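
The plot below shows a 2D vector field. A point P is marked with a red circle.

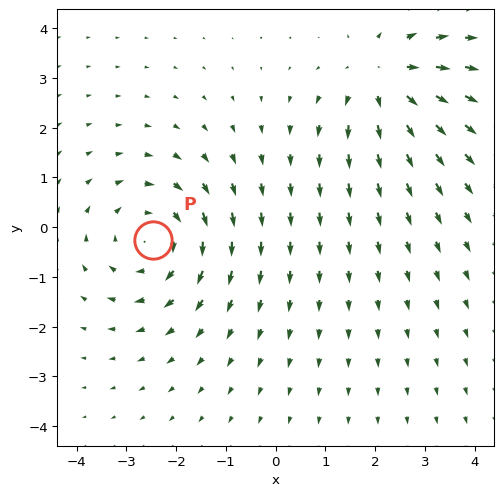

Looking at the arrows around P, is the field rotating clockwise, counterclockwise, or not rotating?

clockwise

Near P at (-2.5, -0.3) the arrows circulate clockwise. The curl (z-component) there is about -4; negative curl means clockwise rotation.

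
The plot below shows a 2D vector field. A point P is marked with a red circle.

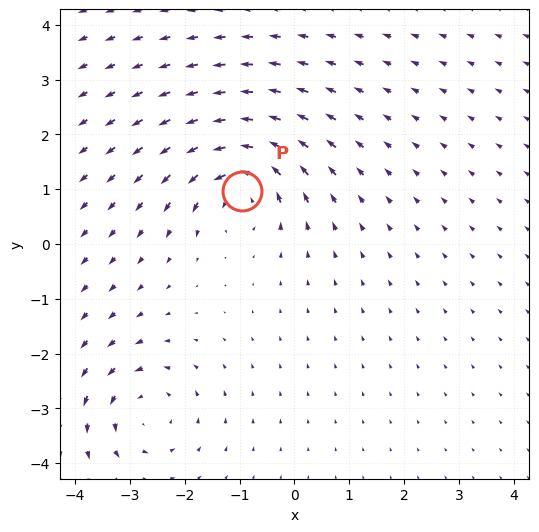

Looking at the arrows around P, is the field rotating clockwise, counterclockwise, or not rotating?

counterclockwise

Near P at (-1.0, 1.0) the arrows circulate counterclockwise. The curl (z-component) there is about +6; positive curl means counterclockwise rotation.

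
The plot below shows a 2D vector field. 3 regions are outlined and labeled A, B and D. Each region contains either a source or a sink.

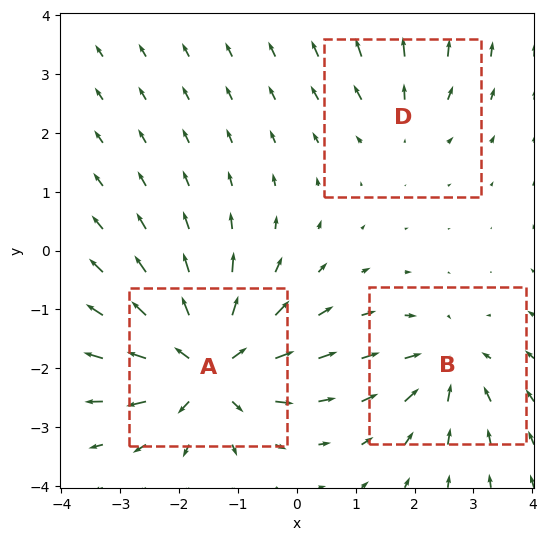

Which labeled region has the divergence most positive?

A

Divergence at each region's feature centre — A: about +6, B: about -4, D: about +2. Region A is most positive.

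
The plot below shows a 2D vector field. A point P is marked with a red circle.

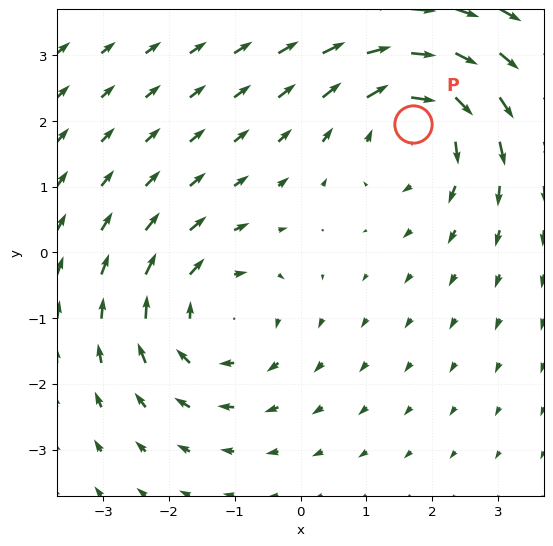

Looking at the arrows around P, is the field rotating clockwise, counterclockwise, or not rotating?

clockwise

Near P at (1.7, 2.0) the arrows circulate clockwise. The curl (z-component) there is about -4; negative curl means clockwise rotation.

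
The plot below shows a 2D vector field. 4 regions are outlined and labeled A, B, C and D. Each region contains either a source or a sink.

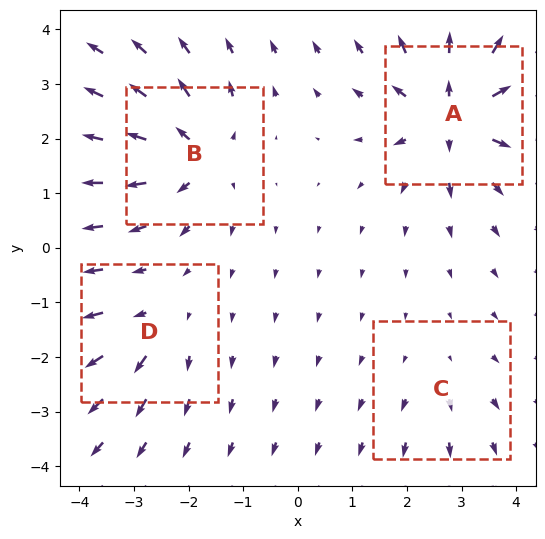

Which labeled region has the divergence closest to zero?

C

Divergence at each region's feature centre — A: about +8, B: about +7, C: about +2, D: about +4. Region C is closest to zero.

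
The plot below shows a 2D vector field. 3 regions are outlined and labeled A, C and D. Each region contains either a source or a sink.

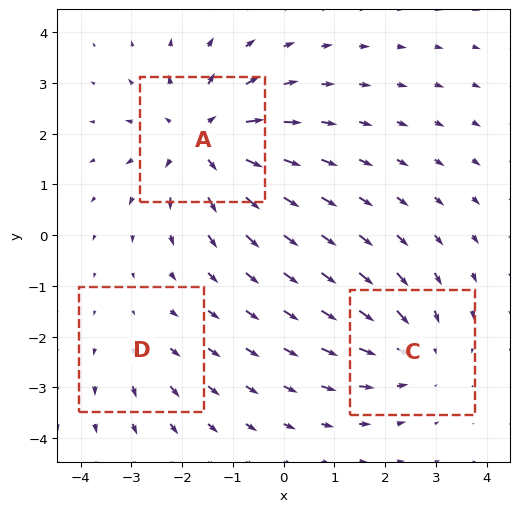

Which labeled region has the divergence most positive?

Divergence at each region's feature centre — A: about +4, C: about -3, D: about +2. Region A is most positive.

A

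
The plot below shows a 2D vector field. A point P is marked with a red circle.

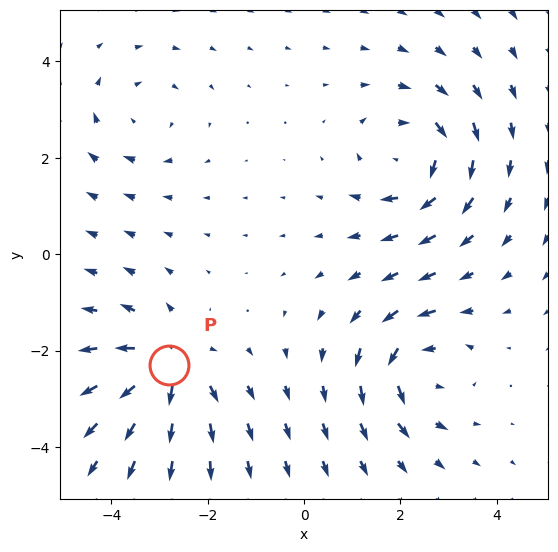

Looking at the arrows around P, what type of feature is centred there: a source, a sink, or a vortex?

source

At P (-2.8, -2.3) the arrows spread outward. Divergence about +5, curl ≈0 — positive divergence with near-zero curl is a source.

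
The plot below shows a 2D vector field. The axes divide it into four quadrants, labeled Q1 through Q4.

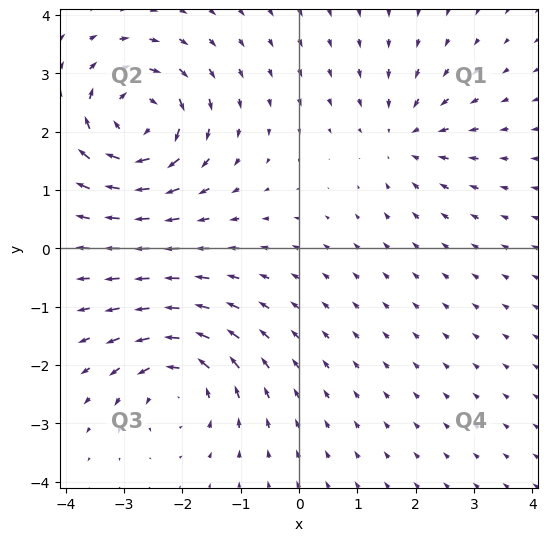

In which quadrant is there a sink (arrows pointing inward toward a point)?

The sink sits at approximately (1.8, 1.9), which lies in quadrant Q1. The divergence there is about -4, negative as expected for a sink.

Q1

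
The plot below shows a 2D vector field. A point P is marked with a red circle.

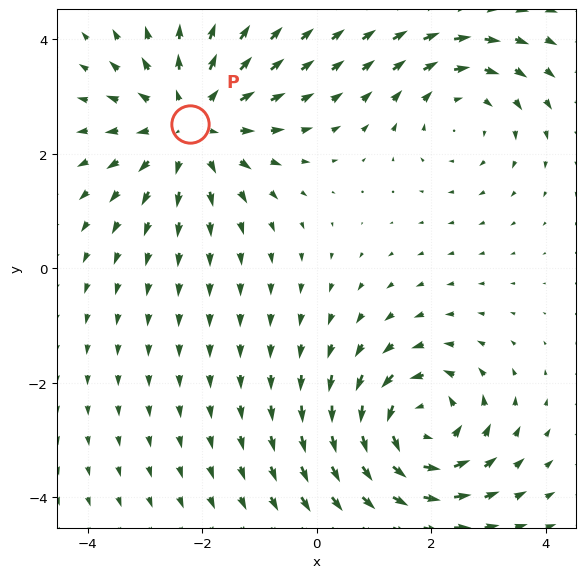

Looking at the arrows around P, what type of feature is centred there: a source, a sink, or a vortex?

At P (-2.2, 2.5) the arrows spread outward. Divergence about +4, curl ≈0 — positive divergence with near-zero curl is a source.

source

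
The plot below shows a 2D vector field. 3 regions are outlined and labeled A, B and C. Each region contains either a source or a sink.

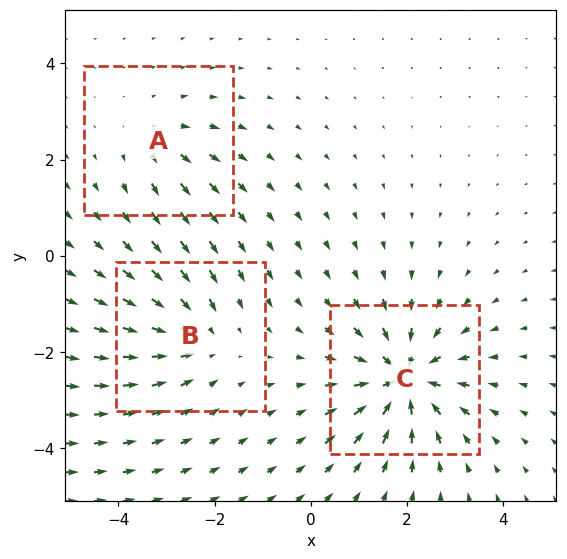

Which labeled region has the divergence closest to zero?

Divergence at each region's feature centre — A: about +2, B: about -3, C: about -5. Region A is closest to zero.

A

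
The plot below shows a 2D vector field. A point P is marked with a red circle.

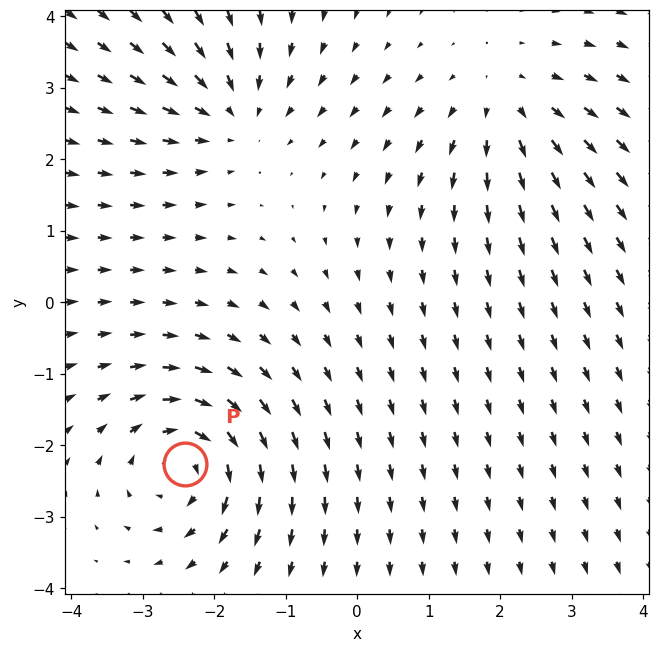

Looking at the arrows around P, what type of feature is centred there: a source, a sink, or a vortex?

At P (-2.4, -2.3) the arrows circulate clockwise. Divergence ≈0, curl about -5 — near-zero divergence with nonzero curl is a vortex.

vortex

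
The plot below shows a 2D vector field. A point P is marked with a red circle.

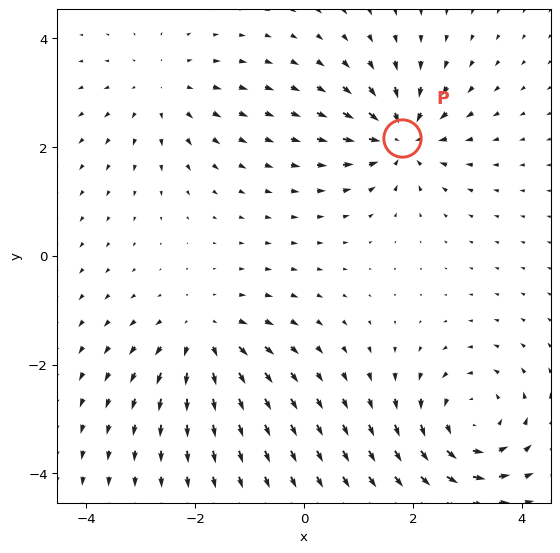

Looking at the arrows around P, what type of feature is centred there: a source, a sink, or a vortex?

At P (1.8, 2.2) the arrows converge inward. Divergence about -5, curl ≈0 — negative divergence with near-zero curl is a sink.

sink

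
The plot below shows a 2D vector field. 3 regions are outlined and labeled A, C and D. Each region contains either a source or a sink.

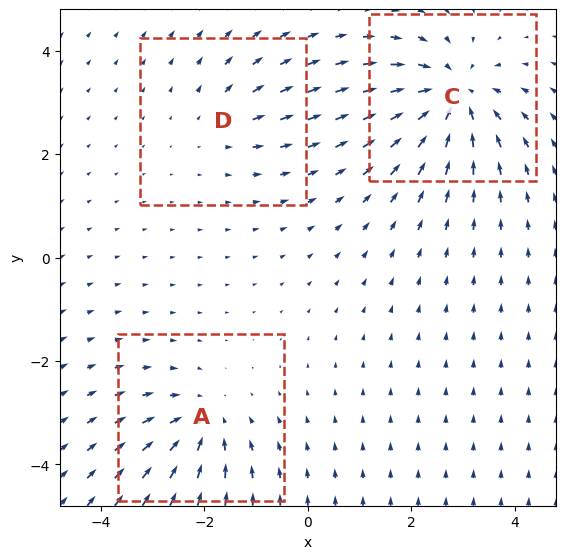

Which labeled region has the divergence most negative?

C

Divergence at each region's feature centre — A: about -3, C: about -5, D: about +2. Region C is most negative.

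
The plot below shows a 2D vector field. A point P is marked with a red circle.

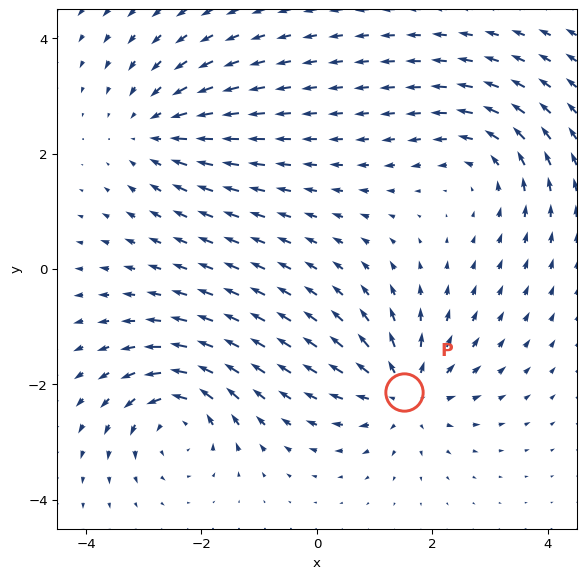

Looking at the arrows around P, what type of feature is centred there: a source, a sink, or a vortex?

At P (1.5, -2.1) the arrows spread outward. Divergence about +6, curl ≈0 — positive divergence with near-zero curl is a source.

source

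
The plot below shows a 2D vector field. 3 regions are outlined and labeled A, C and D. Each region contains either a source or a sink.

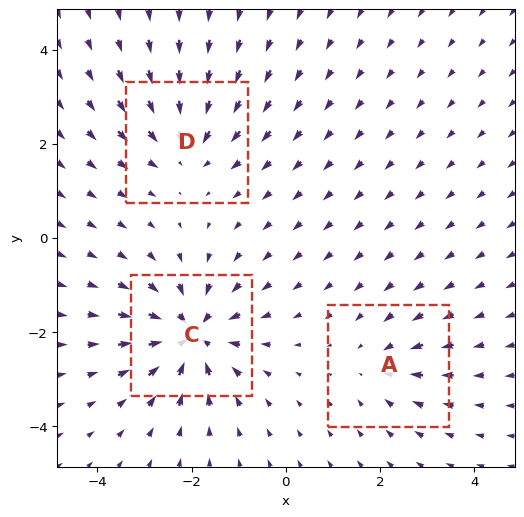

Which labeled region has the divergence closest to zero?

A

Divergence at each region's feature centre — A: about -2, C: about -5, D: about -3. Region A is closest to zero.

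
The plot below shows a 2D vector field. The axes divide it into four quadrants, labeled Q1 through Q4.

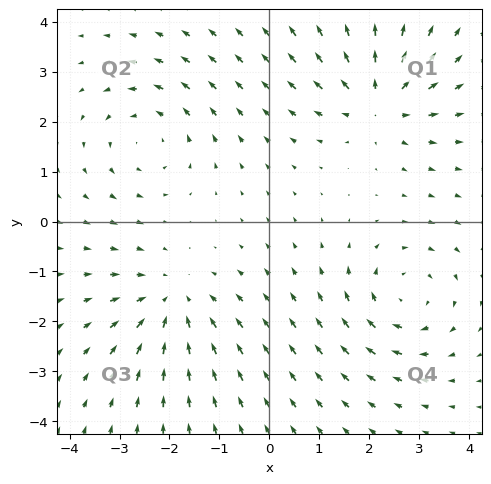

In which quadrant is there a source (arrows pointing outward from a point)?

The source sits at approximately (2.2, 2.4), which lies in quadrant Q1. The divergence there is about +5, positive as expected for a source.

Q1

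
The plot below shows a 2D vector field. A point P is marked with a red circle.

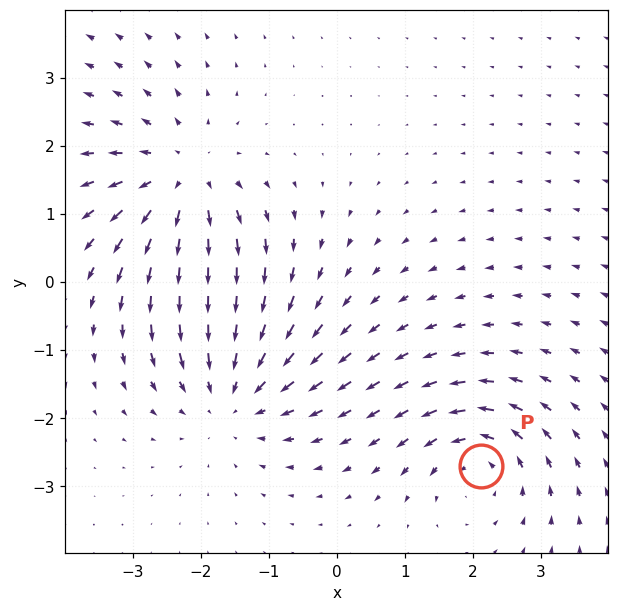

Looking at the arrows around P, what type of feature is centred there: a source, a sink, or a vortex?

vortex

At P (2.1, -2.7) the arrows circulate counterclockwise. Divergence ≈0, curl about +4 — near-zero divergence with nonzero curl is a vortex.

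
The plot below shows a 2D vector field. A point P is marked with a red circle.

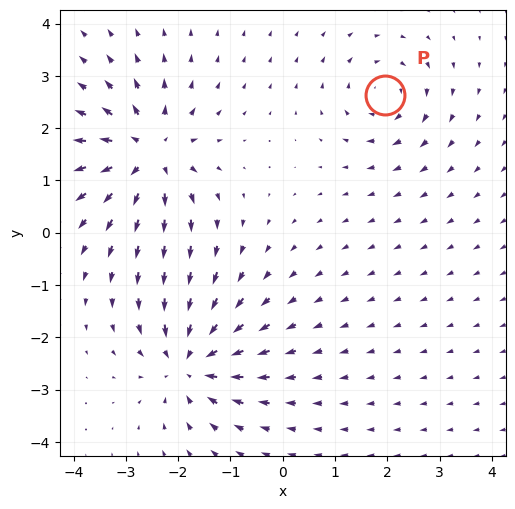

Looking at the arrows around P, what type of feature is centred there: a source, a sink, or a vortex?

At P (2.0, 2.6) the arrows circulate clockwise. Divergence ≈0, curl about -4 — near-zero divergence with nonzero curl is a vortex.

vortex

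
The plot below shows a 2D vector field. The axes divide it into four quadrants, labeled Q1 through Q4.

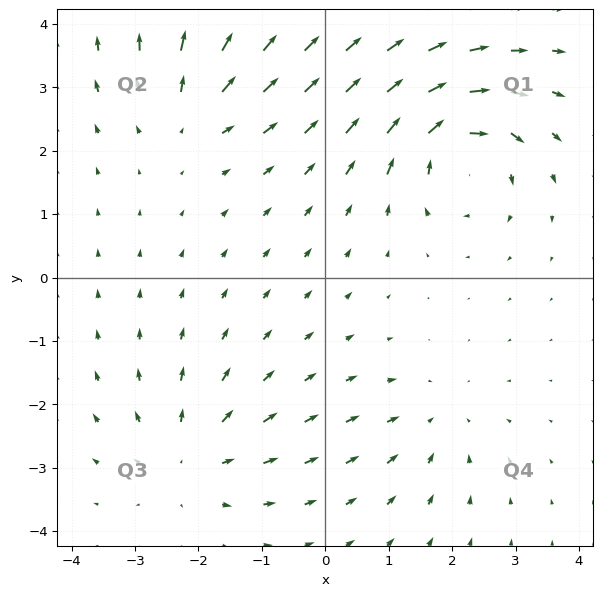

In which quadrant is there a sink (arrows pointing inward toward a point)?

Q4

The sink sits at approximately (1.7, -2.3), which lies in quadrant Q4. The divergence there is about -3, negative as expected for a sink.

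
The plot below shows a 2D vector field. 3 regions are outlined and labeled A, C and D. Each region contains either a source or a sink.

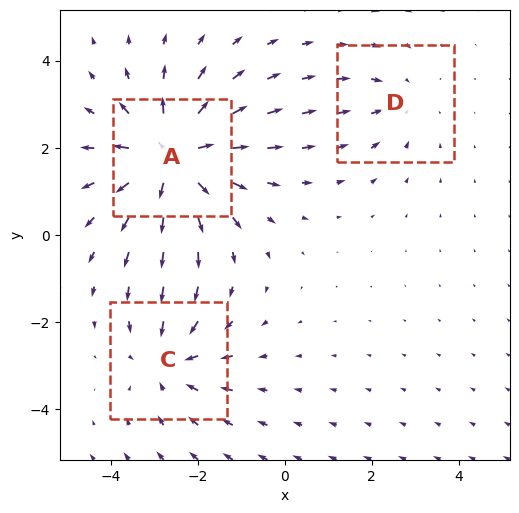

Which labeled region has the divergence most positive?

A

Divergence at each region's feature centre — A: about +5, C: about -3, D: about -2. Region A is most positive.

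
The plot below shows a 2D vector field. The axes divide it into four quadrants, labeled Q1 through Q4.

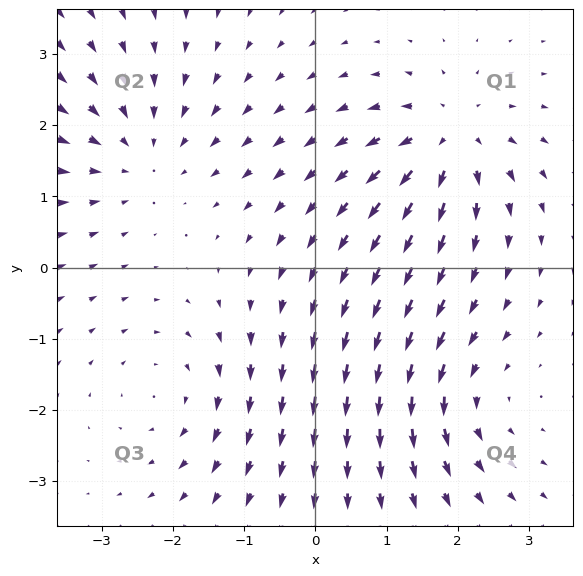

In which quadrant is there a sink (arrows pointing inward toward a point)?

Q2

The sink sits at approximately (-2.5, 1.6), which lies in quadrant Q2. The divergence there is about -4, negative as expected for a sink.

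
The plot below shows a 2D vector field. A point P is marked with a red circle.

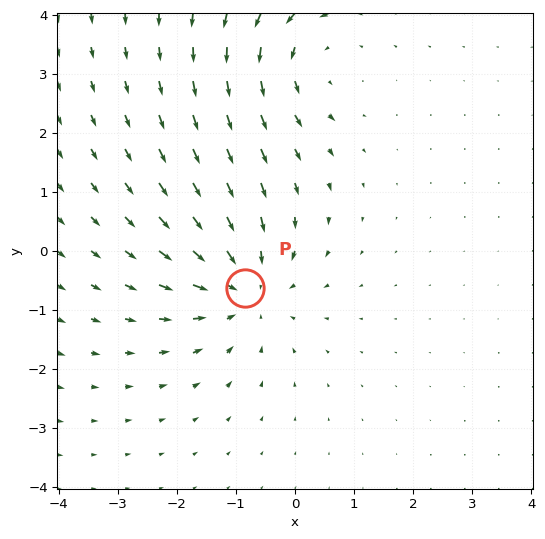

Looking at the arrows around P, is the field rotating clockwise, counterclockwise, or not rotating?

Near P at (-0.9, -0.6) the arrows show no circulation. The curl there is ≈0.

not rotating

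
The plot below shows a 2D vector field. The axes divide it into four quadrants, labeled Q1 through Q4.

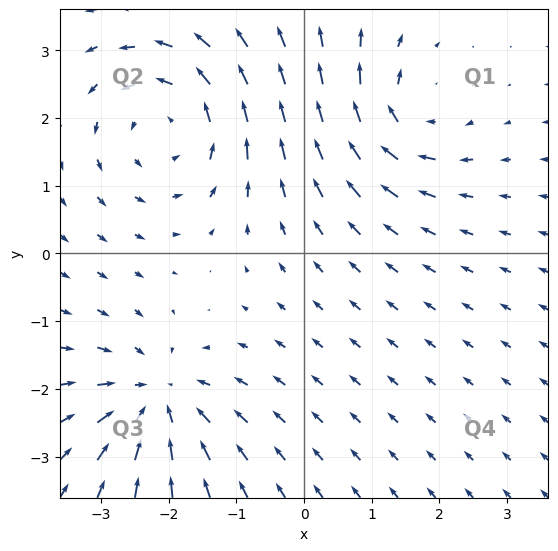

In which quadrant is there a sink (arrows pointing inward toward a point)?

The sink sits at approximately (-2.2, -2.2), which lies in quadrant Q3. The divergence there is about -5, negative as expected for a sink.

Q3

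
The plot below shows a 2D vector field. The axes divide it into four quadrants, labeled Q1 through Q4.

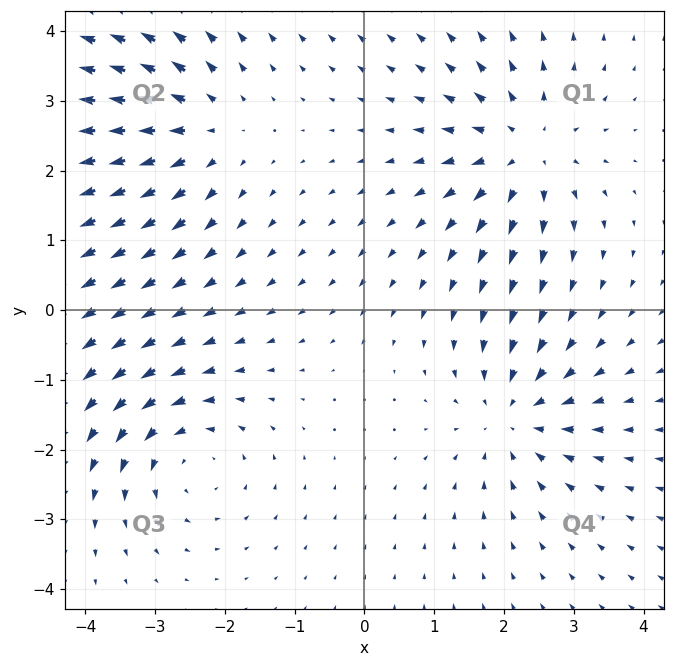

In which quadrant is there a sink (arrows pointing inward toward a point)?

The sink sits at approximately (2.1, -1.5), which lies in quadrant Q4. The divergence there is about -4, negative as expected for a sink.

Q4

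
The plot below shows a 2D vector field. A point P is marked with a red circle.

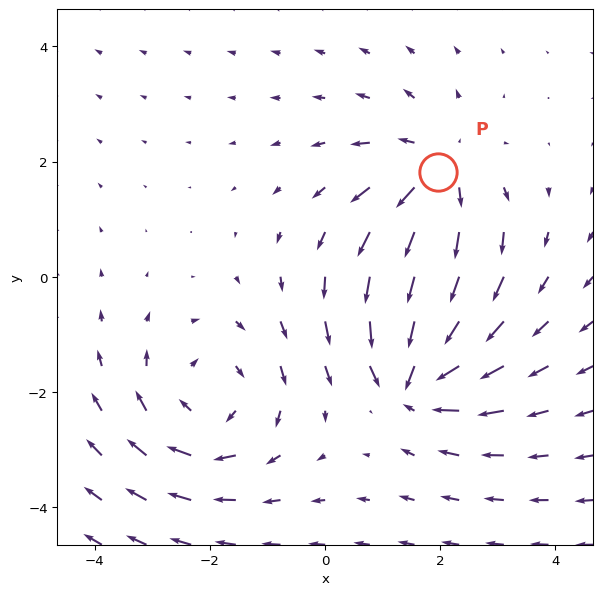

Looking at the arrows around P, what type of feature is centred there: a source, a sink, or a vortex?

At P (2.0, 1.8) the arrows spread outward. Divergence about +4, curl ≈0 — positive divergence with near-zero curl is a source.

source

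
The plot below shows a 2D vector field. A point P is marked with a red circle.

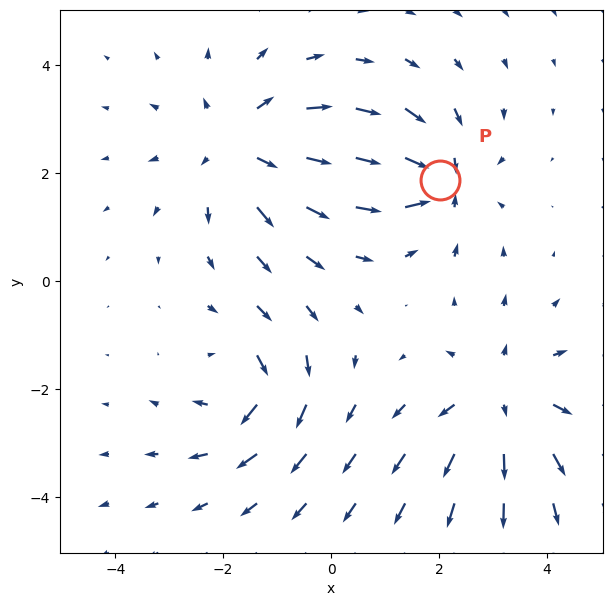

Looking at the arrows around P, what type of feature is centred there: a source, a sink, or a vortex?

sink

At P (2.0, 1.9) the arrows converge inward. Divergence about -5, curl ≈0 — negative divergence with near-zero curl is a sink.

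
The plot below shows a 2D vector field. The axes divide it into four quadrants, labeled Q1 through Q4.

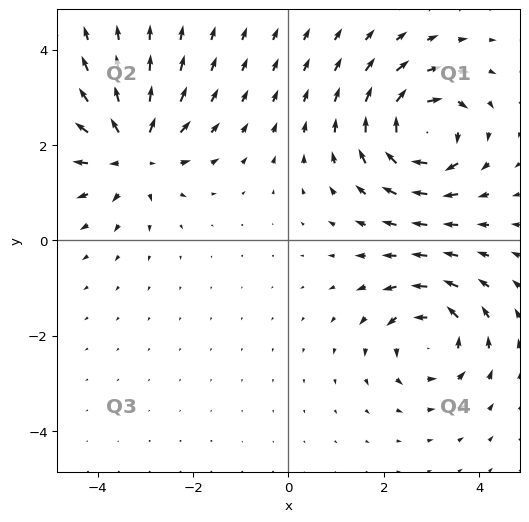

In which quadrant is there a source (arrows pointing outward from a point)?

The source sits at approximately (-3.3, 1.9), which lies in quadrant Q2. The divergence there is about +4, positive as expected for a source.

Q2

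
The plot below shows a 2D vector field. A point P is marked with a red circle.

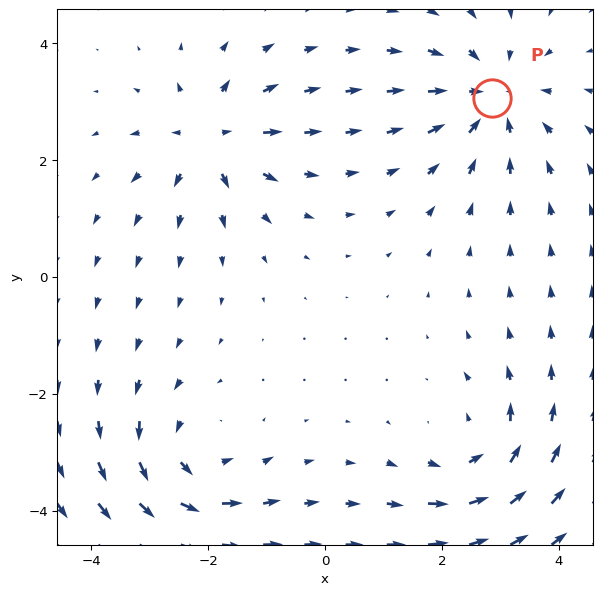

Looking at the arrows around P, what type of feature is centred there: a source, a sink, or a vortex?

At P (2.9, 3.1) the arrows converge inward. Divergence about -3, curl ≈0 — negative divergence with near-zero curl is a sink.

sink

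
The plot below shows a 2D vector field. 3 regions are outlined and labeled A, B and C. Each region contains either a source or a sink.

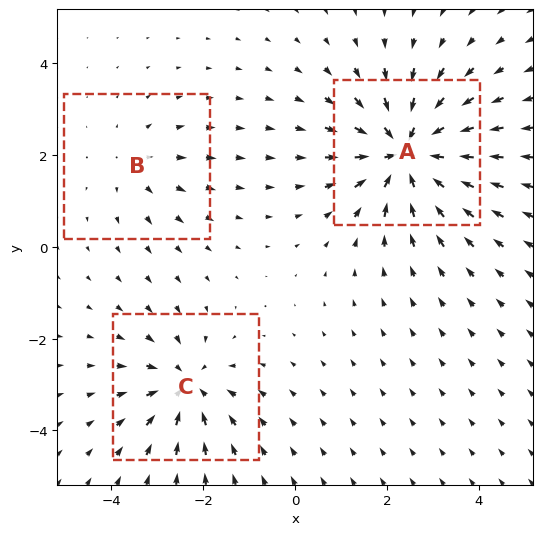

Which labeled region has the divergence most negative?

Divergence at each region's feature centre — A: about -6, B: about +2, C: about -4. Region A is most negative.

A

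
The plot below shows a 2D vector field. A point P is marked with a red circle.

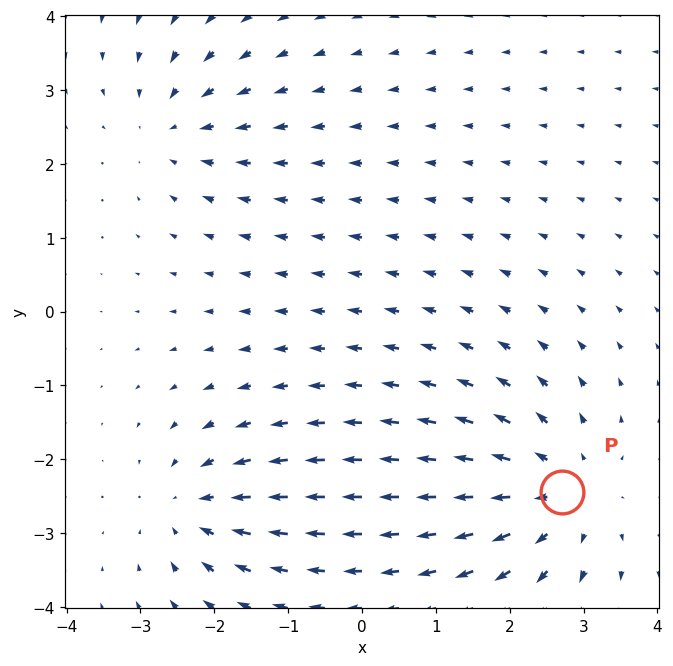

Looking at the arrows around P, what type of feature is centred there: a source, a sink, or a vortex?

source

At P (2.7, -2.4) the arrows spread outward. Divergence about +4, curl ≈0 — positive divergence with near-zero curl is a source.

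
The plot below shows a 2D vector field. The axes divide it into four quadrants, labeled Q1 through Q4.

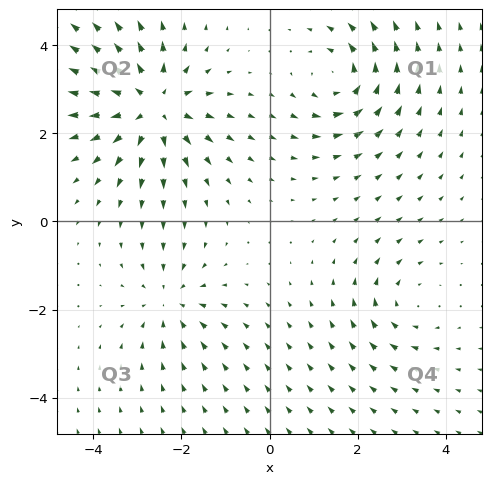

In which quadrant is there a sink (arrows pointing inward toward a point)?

The sink sits at approximately (-2.3, -1.8), which lies in quadrant Q3. The divergence there is about -3, negative as expected for a sink.

Q3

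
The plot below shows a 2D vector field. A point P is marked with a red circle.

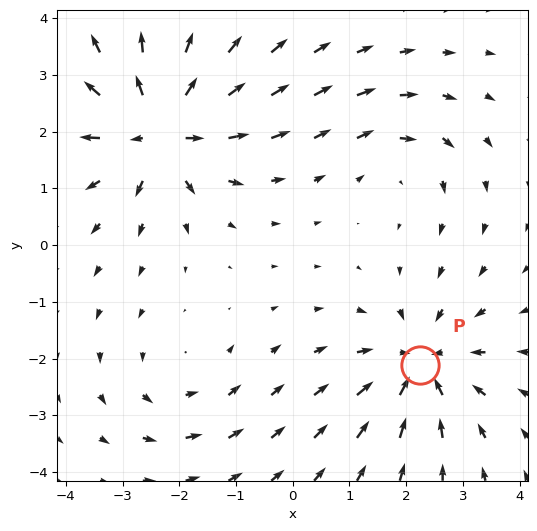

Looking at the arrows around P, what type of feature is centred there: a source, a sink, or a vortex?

sink

At P (2.2, -2.1) the arrows converge inward. Divergence about -4, curl ≈0 — negative divergence with near-zero curl is a sink.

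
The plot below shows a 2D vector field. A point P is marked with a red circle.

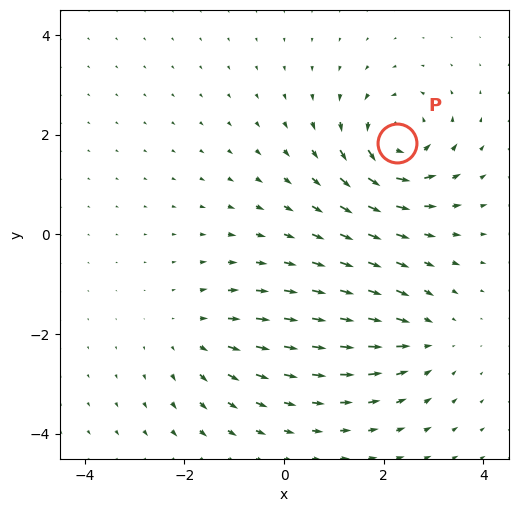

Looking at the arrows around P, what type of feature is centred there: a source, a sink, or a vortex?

At P (2.3, 1.8) the arrows circulate counterclockwise. Divergence ≈0, curl about +6 — near-zero divergence with nonzero curl is a vortex.

vortex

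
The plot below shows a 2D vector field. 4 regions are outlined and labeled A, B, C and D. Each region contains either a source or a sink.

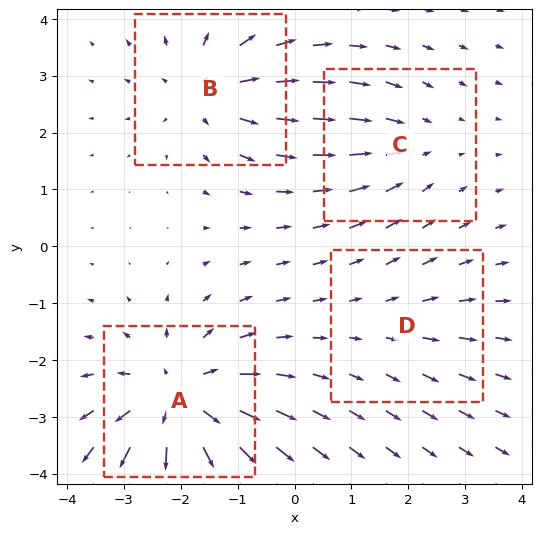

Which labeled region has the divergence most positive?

Divergence at each region's feature centre — A: about +6, B: about +4, C: about -3, D: about +2. Region A is most positive.

A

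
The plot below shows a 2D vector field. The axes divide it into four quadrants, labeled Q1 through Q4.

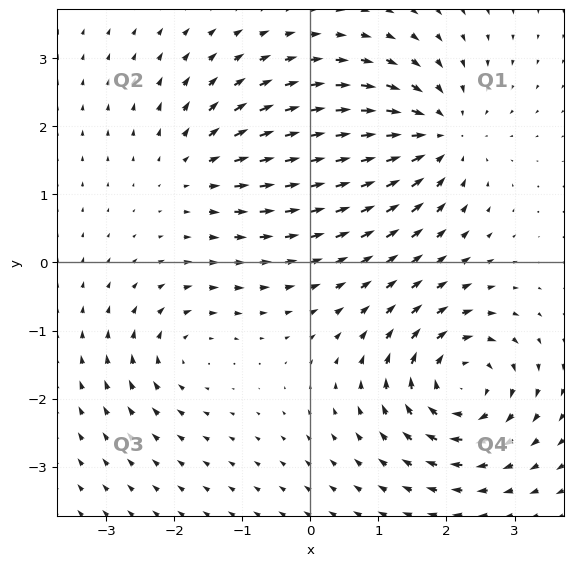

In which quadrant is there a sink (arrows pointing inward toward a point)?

Q1

The sink sits at approximately (1.9, 1.9), which lies in quadrant Q1. The divergence there is about -5, negative as expected for a sink.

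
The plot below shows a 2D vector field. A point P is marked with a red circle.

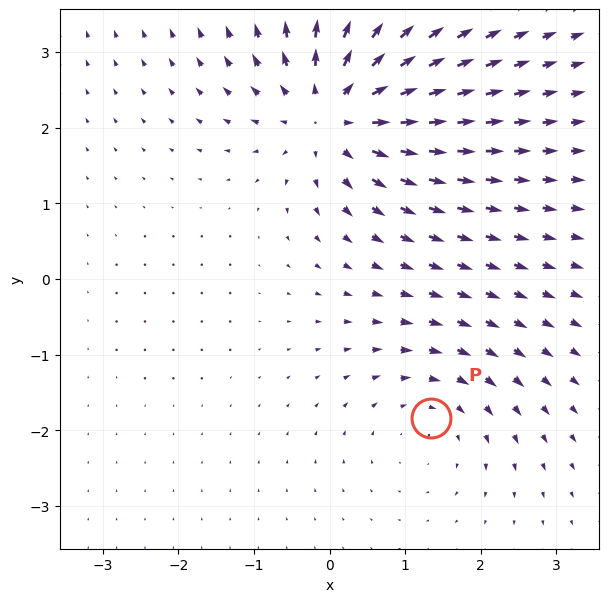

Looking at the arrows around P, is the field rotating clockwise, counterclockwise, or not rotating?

Near P at (1.3, -1.8) the arrows circulate clockwise. The curl (z-component) there is about -2; negative curl means clockwise rotation.

clockwise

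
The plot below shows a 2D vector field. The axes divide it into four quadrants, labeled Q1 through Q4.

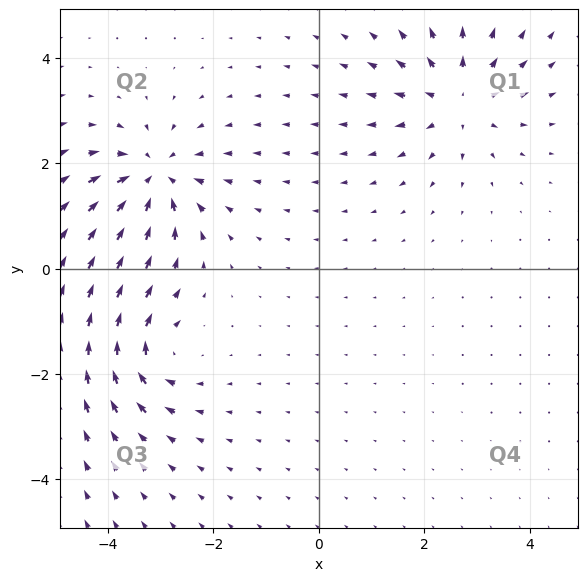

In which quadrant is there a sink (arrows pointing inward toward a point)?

Q2

The sink sits at approximately (-3.1, 1.7), which lies in quadrant Q2. The divergence there is about -6, negative as expected for a sink.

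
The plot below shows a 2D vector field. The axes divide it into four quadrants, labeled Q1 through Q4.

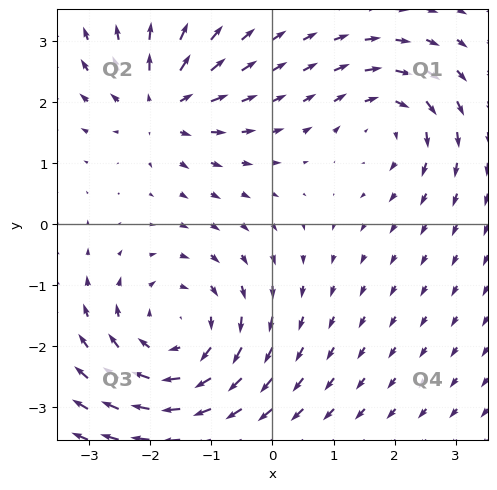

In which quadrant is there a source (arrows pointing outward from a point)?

The source sits at approximately (-1.8, 2.0), which lies in quadrant Q2. The divergence there is about +4, positive as expected for a source.

Q2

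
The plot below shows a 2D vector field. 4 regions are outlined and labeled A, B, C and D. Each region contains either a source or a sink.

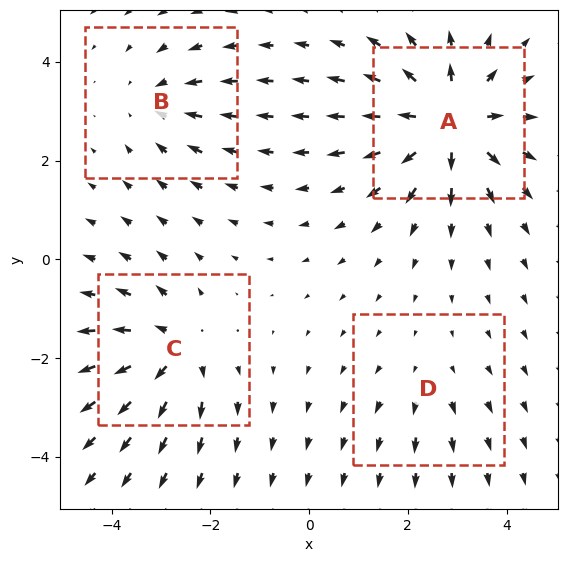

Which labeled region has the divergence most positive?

Divergence at each region's feature centre — A: about +8, B: about -4, C: about +5, D: about +2. Region A is most positive.

A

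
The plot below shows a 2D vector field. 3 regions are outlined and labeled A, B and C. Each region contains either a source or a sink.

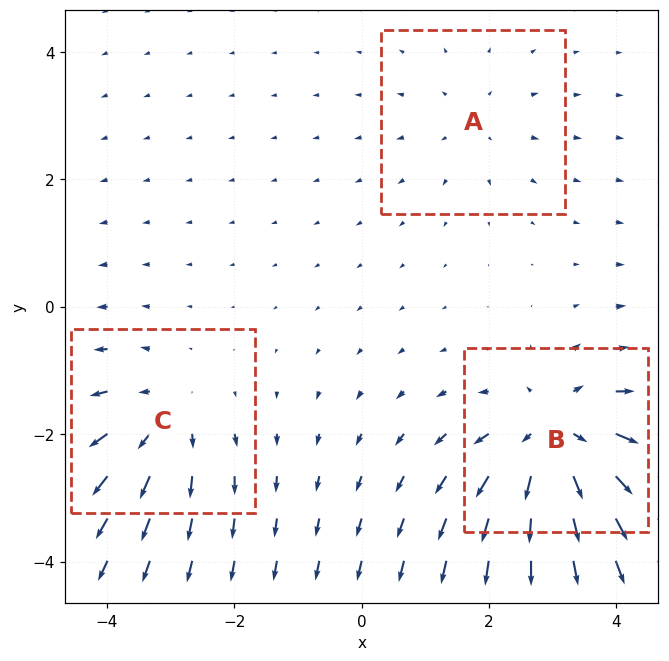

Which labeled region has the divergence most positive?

Divergence at each region's feature centre — A: about +2, B: about +5, C: about +3. Region B is most positive.

B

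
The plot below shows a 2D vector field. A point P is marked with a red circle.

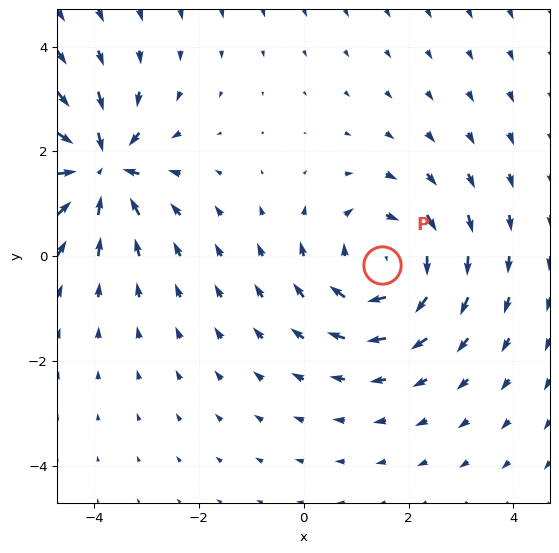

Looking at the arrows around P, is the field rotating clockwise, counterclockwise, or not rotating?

clockwise

Near P at (1.5, -0.2) the arrows circulate clockwise. The curl (z-component) there is about -3; negative curl means clockwise rotation.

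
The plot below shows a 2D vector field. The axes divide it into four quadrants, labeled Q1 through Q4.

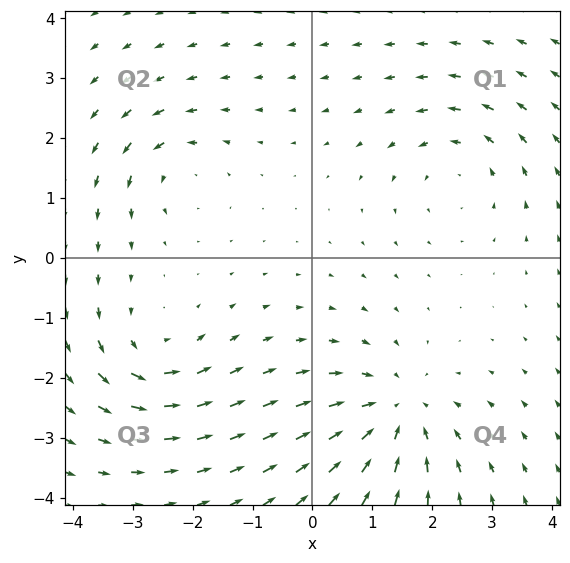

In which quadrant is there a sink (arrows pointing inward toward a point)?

Q4

The sink sits at approximately (1.4, -2.6), which lies in quadrant Q4. The divergence there is about -5, negative as expected for a sink.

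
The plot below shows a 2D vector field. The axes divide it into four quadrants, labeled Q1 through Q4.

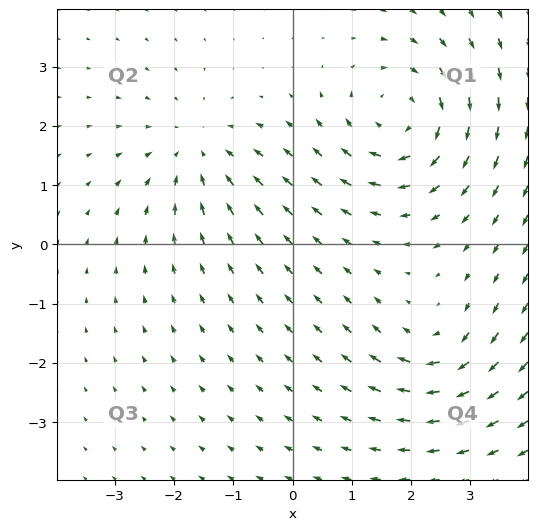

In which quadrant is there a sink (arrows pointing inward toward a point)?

The sink sits at approximately (-1.6, 1.5), which lies in quadrant Q2. The divergence there is about -3, negative as expected for a sink.

Q2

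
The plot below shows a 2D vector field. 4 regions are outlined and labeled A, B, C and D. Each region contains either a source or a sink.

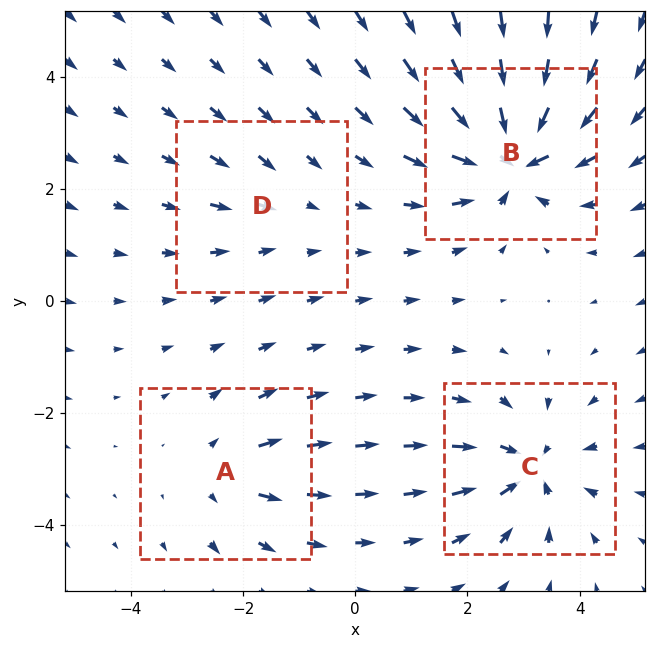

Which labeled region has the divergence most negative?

Divergence at each region's feature centre — A: about +4, B: about -8, C: about -6, D: about -2. Region B is most negative.

B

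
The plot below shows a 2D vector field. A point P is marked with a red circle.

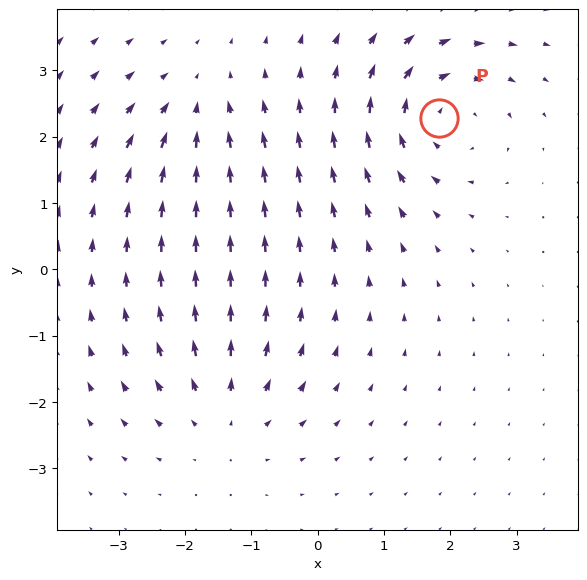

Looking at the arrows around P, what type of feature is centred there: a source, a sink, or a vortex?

At P (1.8, 2.3) the arrows circulate clockwise. Divergence ≈0, curl about -5 — near-zero divergence with nonzero curl is a vortex.

vortex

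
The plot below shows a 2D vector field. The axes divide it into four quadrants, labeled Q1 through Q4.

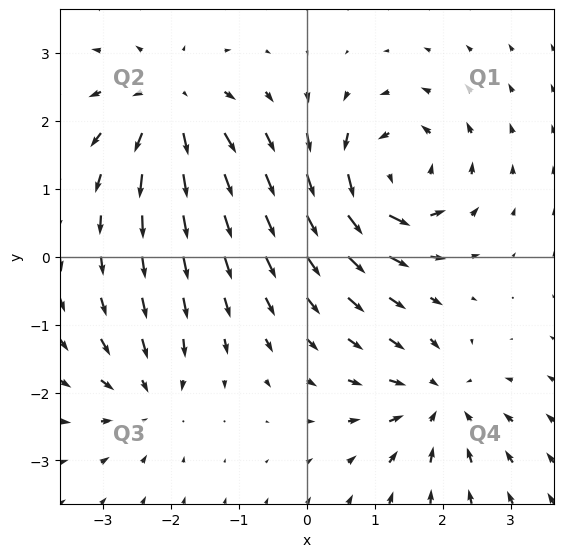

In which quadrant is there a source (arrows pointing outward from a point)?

Q2

The source sits at approximately (-2.0, 2.2), which lies in quadrant Q2. The divergence there is about +4, positive as expected for a source.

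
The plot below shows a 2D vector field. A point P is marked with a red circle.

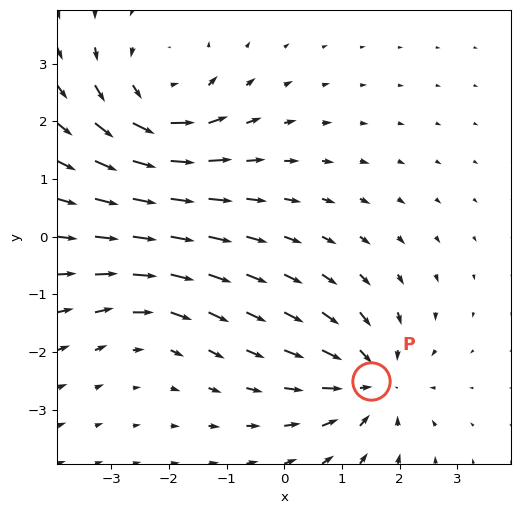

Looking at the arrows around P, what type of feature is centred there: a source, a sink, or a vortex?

At P (1.5, -2.5) the arrows converge inward. Divergence about -5, curl ≈0 — negative divergence with near-zero curl is a sink.

sink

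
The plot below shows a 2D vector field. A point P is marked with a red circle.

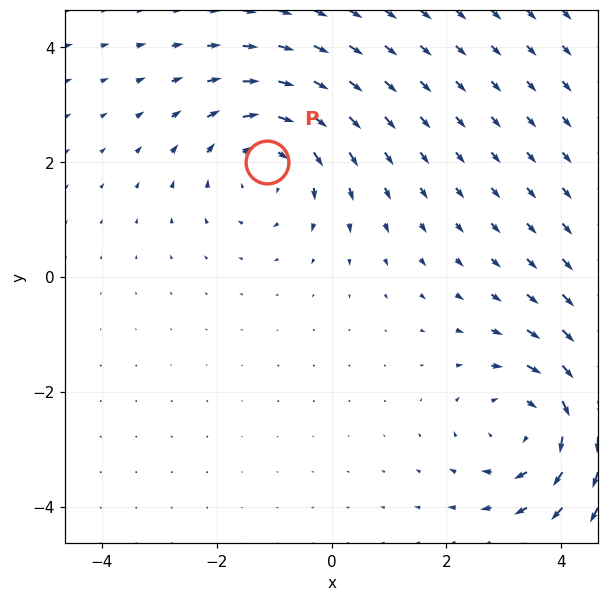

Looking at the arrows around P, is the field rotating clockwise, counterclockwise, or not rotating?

clockwise

Near P at (-1.1, 2.0) the arrows circulate clockwise. The curl (z-component) there is about -3; negative curl means clockwise rotation.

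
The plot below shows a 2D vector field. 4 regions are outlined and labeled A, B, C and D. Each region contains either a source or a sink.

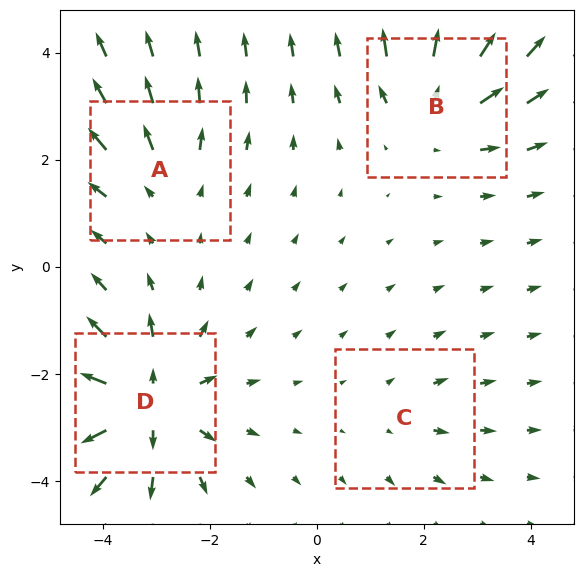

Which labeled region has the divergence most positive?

Divergence at each region's feature centre — A: about +3, B: about +5, C: about +2, D: about +7. Region D is most positive.

D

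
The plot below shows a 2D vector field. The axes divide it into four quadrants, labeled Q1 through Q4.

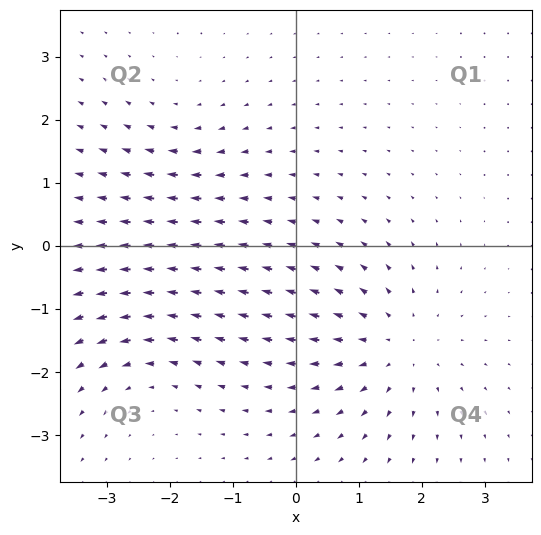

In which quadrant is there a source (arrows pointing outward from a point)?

The source sits at approximately (1.6, -1.6), which lies in quadrant Q4. The divergence there is about +4, positive as expected for a source.

Q4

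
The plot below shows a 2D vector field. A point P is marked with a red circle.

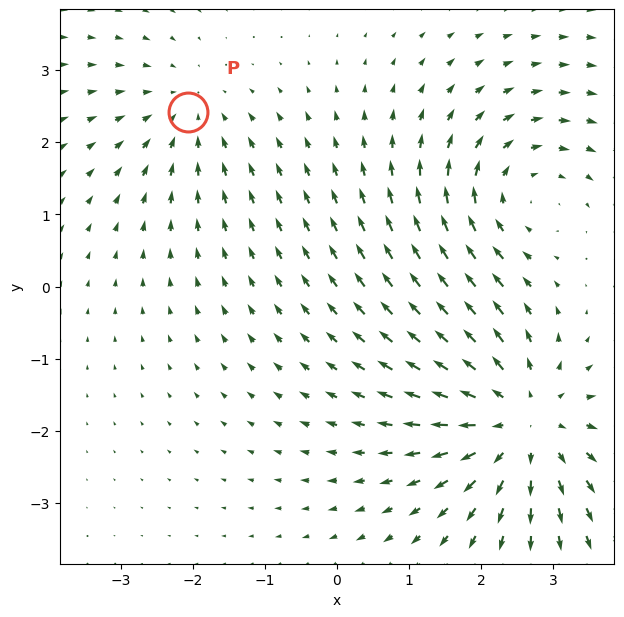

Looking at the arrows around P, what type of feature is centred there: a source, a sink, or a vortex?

sink

At P (-2.1, 2.4) the arrows converge inward. Divergence about -3, curl ≈0 — negative divergence with near-zero curl is a sink.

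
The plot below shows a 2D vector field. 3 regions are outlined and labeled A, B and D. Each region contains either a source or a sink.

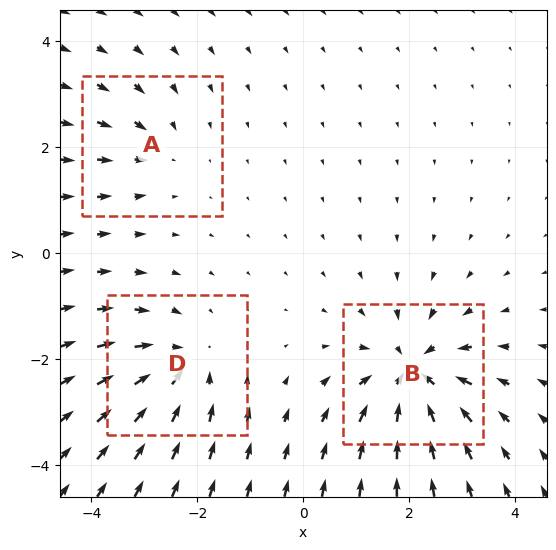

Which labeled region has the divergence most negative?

Divergence at each region's feature centre — A: about -2, B: about -5, D: about -4. Region B is most negative.

B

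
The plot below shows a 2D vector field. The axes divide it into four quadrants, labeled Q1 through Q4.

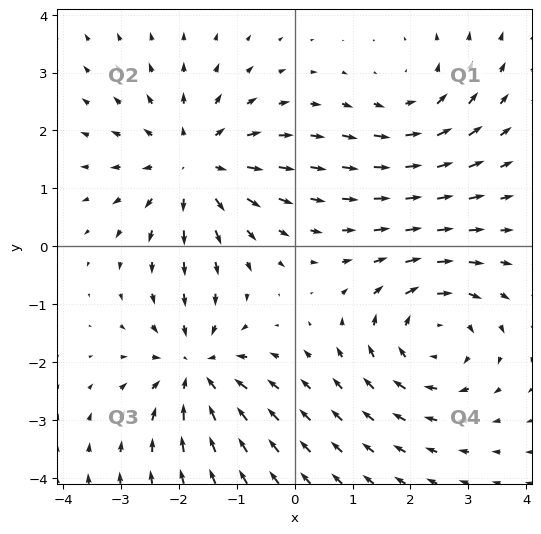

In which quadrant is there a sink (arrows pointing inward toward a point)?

The sink sits at approximately (-1.7, -2.1), which lies in quadrant Q3. The divergence there is about -5, negative as expected for a sink.

Q3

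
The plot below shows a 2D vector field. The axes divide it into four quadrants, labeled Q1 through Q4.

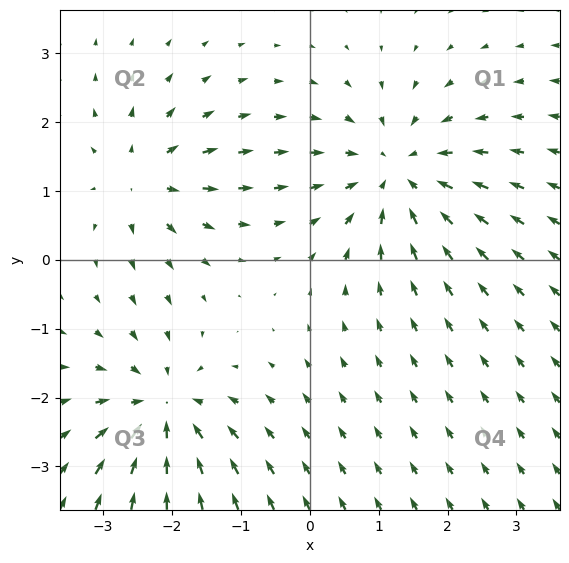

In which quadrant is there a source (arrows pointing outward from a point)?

Q2

The source sits at approximately (-2.4, 1.2), which lies in quadrant Q2. The divergence there is about +4, positive as expected for a source.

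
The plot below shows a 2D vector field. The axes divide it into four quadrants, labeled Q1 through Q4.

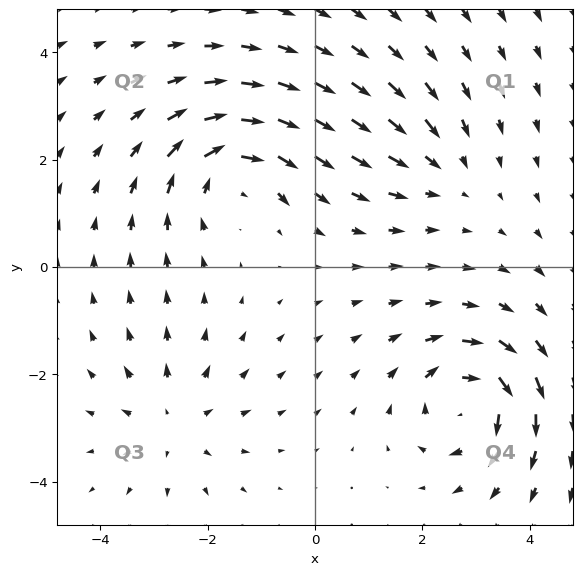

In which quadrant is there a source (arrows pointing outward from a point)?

The source sits at approximately (-2.6, -2.9), which lies in quadrant Q3. The divergence there is about +3, positive as expected for a source.

Q3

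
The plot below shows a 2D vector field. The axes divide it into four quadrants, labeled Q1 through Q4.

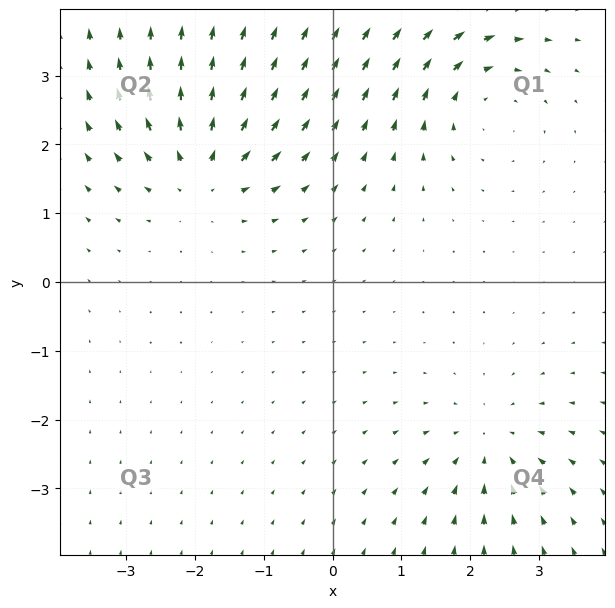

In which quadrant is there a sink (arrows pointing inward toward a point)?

Q4

The sink sits at approximately (2.3, -2.4), which lies in quadrant Q4. The divergence there is about -4, negative as expected for a sink.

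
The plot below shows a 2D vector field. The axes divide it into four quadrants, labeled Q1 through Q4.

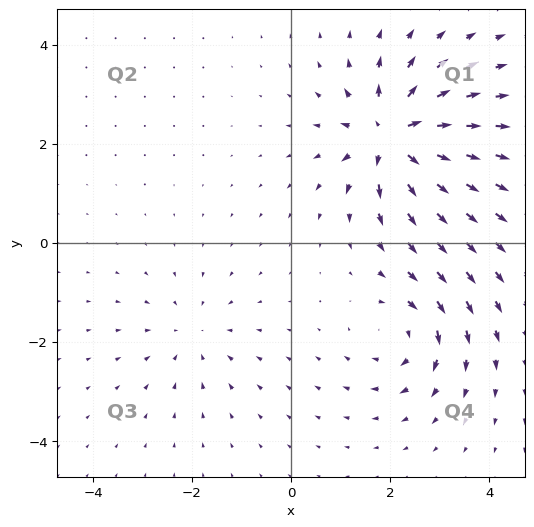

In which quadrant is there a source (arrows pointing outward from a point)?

The source sits at approximately (2.1, 2.2), which lies in quadrant Q1. The divergence there is about +6, positive as expected for a source.

Q1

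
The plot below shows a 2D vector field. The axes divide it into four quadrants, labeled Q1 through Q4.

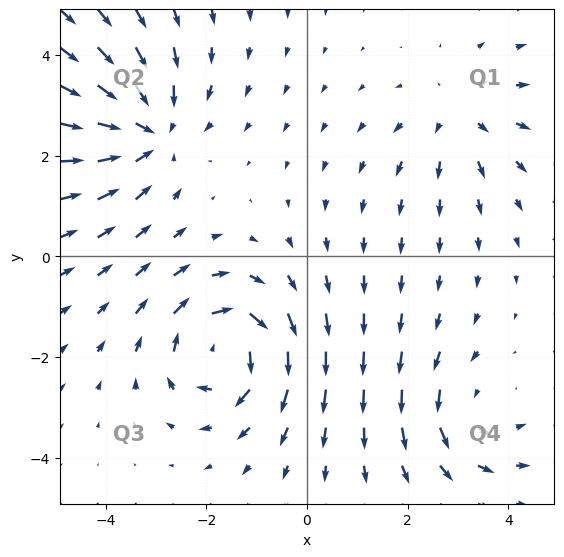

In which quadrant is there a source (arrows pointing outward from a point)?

Q1

The source sits at approximately (3.0, 2.8), which lies in quadrant Q1. The divergence there is about +2, positive as expected for a source.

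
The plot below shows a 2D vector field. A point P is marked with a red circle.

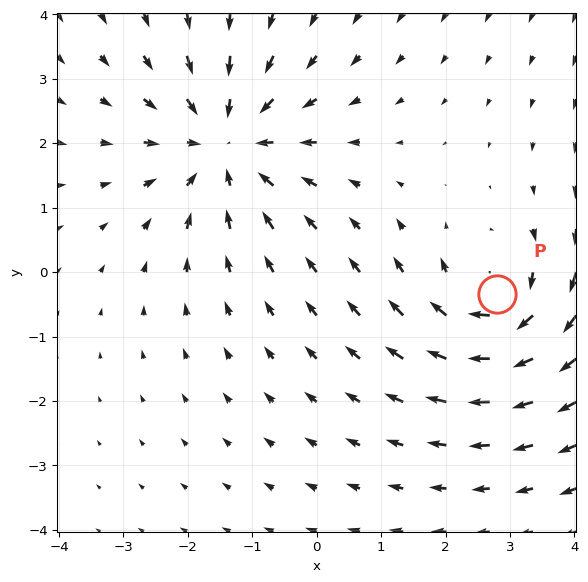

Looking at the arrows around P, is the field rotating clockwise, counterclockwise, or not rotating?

Near P at (2.8, -0.3) the arrows circulate clockwise. The curl (z-component) there is about -4; negative curl means clockwise rotation.

clockwise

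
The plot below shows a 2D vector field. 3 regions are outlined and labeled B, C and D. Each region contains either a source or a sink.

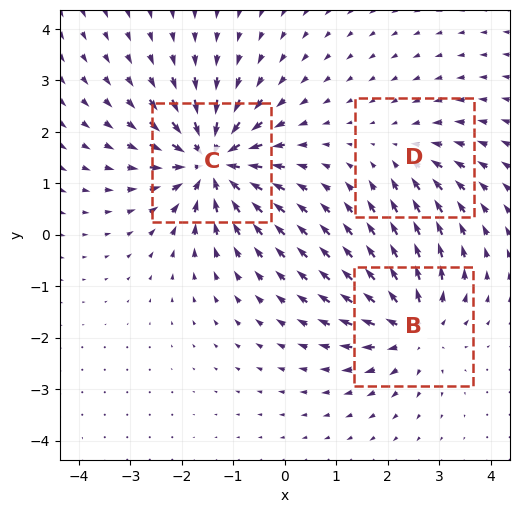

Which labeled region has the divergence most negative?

C

Divergence at each region's feature centre — B: about +4, C: about -5, D: about -2. Region C is most negative.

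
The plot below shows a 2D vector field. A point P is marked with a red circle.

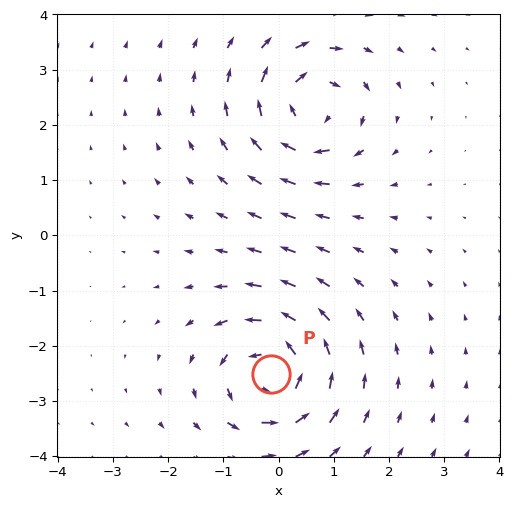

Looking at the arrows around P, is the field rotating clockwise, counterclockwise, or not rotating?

counterclockwise

Near P at (-0.1, -2.5) the arrows circulate counterclockwise. The curl (z-component) there is about +6; positive curl means counterclockwise rotation.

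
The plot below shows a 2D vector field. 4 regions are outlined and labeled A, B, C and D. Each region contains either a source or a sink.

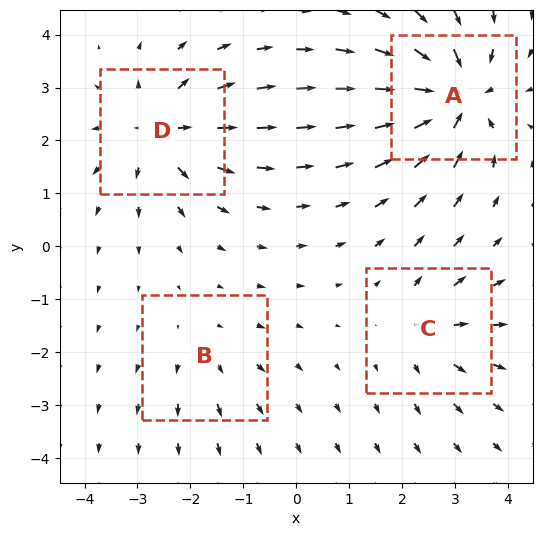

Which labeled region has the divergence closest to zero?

B

Divergence at each region's feature centre — A: about -7, B: about +2, C: about +3, D: about +5. Region B is closest to zero.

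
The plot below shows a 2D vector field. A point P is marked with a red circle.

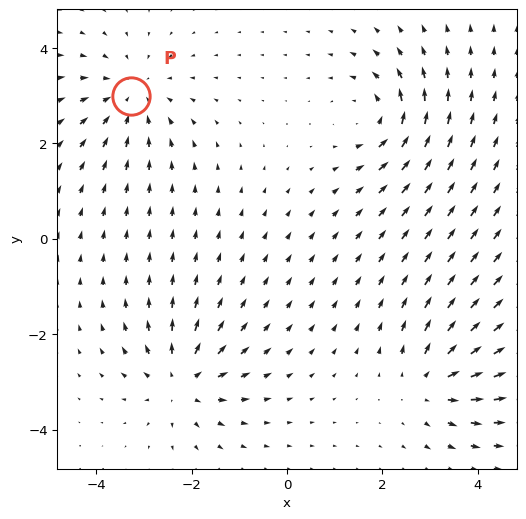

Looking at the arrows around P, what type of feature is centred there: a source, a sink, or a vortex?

At P (-3.3, 3.0) the arrows converge inward. Divergence about -3, curl ≈0 — negative divergence with near-zero curl is a sink.

sink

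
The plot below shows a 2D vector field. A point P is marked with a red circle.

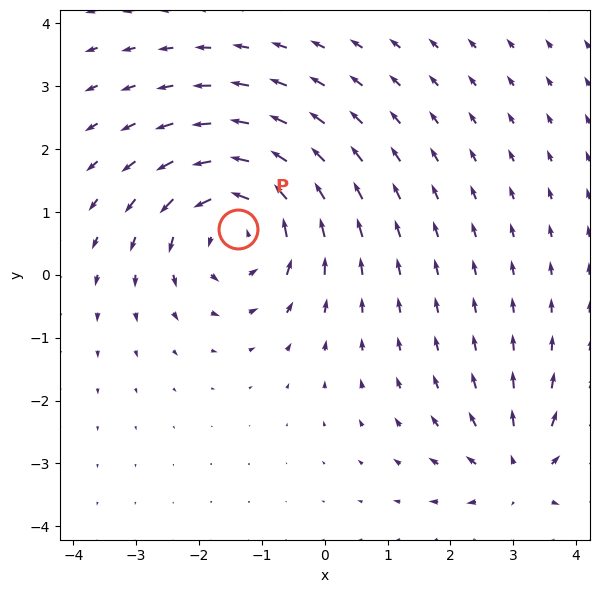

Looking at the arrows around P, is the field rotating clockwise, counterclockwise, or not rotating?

Near P at (-1.4, 0.7) the arrows circulate counterclockwise. The curl (z-component) there is about +4; positive curl means counterclockwise rotation.

counterclockwise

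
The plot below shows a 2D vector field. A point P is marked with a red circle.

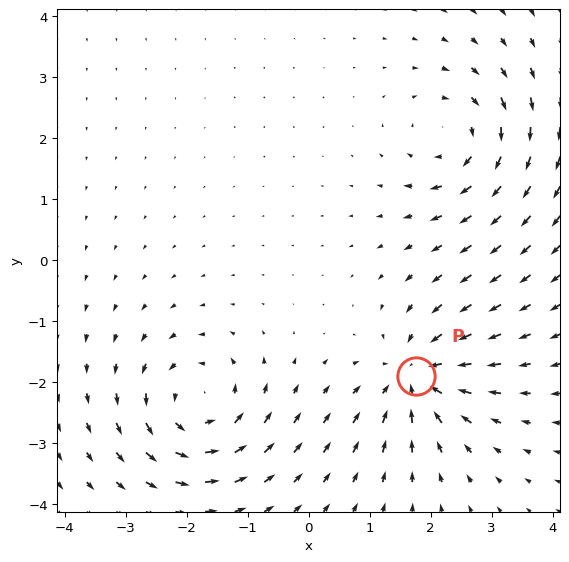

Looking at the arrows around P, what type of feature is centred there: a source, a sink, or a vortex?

At P (1.8, -1.9) the arrows converge inward. Divergence about -6, curl ≈0 — negative divergence with near-zero curl is a sink.

sink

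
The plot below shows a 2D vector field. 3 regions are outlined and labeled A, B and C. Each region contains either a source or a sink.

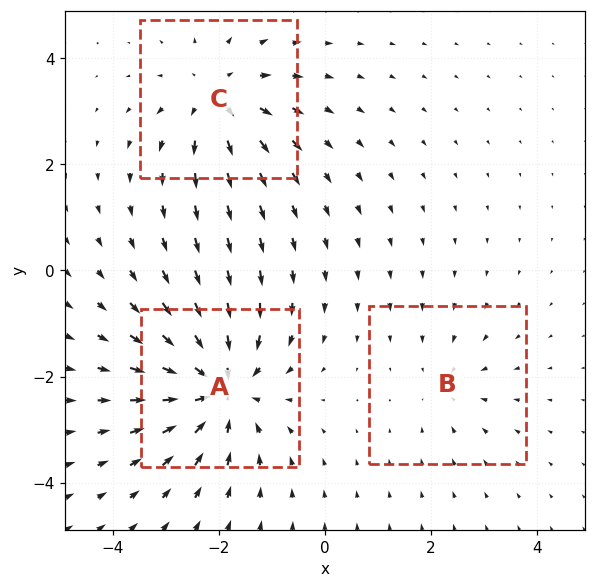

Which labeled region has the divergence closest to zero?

Divergence at each region's feature centre — A: about -5, B: about -2, C: about +3. Region B is closest to zero.

B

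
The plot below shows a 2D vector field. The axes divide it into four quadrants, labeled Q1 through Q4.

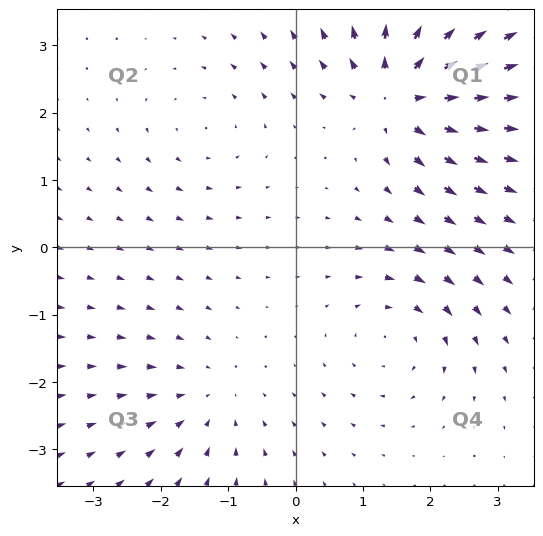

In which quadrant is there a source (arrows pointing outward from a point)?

The source sits at approximately (1.6, 2.3), which lies in quadrant Q1. The divergence there is about +7, positive as expected for a source.

Q1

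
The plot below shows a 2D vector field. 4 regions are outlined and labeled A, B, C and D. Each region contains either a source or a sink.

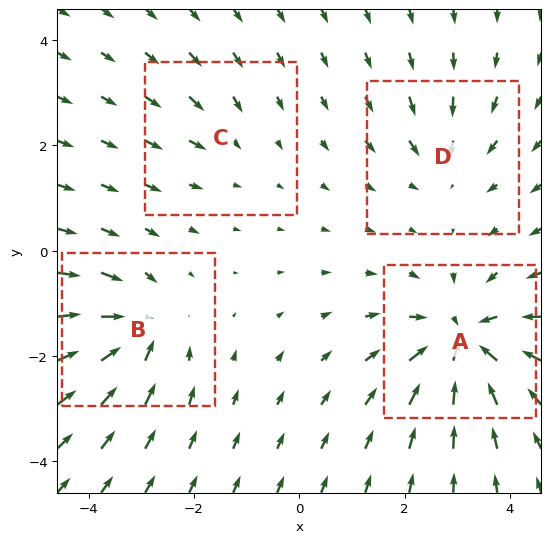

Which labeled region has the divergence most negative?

A

Divergence at each region's feature centre — A: about -7, B: about -5, C: about -2, D: about -4. Region A is most negative.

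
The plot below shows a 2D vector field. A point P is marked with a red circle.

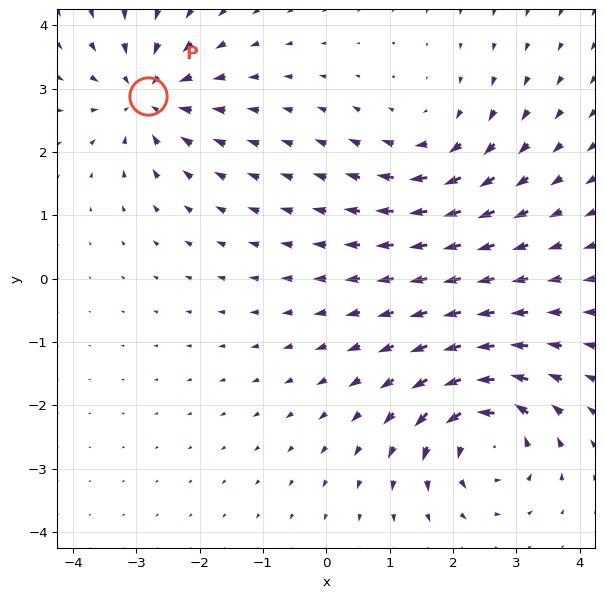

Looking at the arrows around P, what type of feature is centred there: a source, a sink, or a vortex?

At P (-2.8, 2.9) the arrows converge inward. Divergence about -4, curl ≈0 — negative divergence with near-zero curl is a sink.

sink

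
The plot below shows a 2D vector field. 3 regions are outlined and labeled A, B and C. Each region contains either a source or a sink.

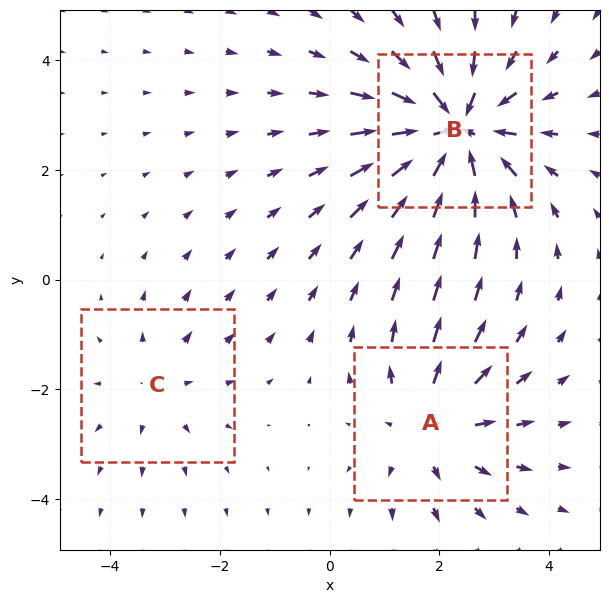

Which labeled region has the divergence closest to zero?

C

Divergence at each region's feature centre — A: about +3, B: about -5, C: about +2. Region C is closest to zero.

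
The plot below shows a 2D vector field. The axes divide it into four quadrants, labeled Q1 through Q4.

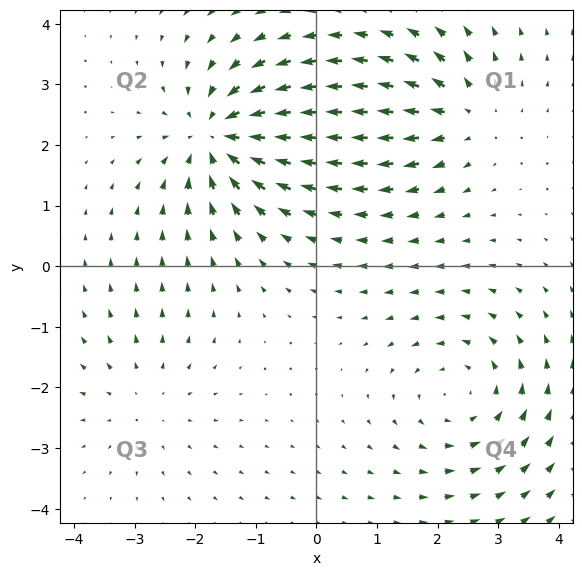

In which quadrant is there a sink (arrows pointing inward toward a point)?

The sink sits at approximately (-1.6, 2.1), which lies in quadrant Q2. The divergence there is about -6, negative as expected for a sink.

Q2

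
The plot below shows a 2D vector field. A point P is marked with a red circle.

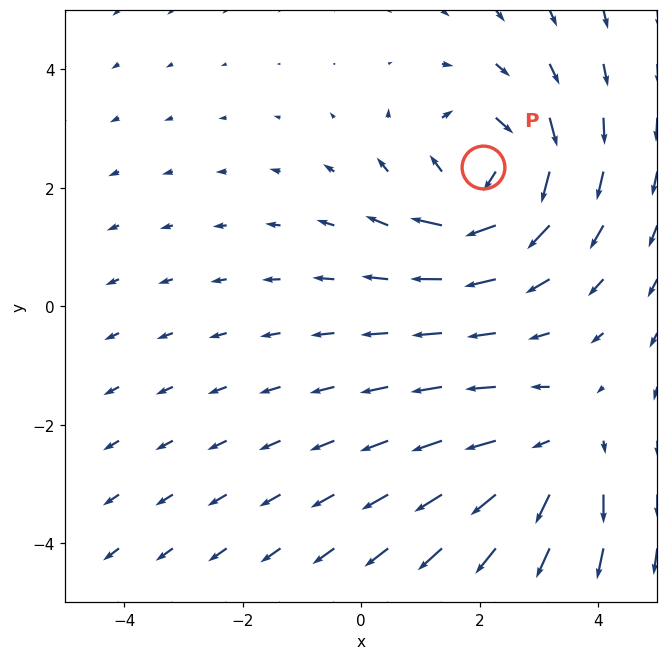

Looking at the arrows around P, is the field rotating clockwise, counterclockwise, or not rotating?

clockwise

Near P at (2.1, 2.3) the arrows circulate clockwise. The curl (z-component) there is about -4; negative curl means clockwise rotation.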